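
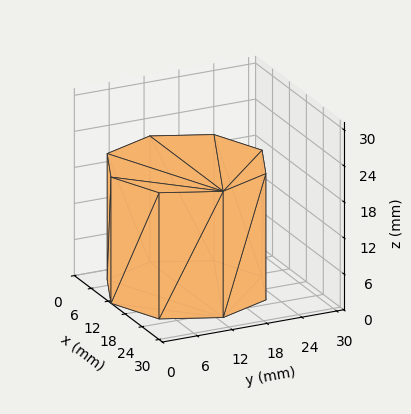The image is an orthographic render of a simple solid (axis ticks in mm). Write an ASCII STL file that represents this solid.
Reading the render: the shape is a regular 8-sided prism (a cylinder approximated with 8 flat sides), circumscribed radius ≈ 13 mm, height ≈ 21 mm (dimensions read to the nearest mm from the axis ticks). For the STL, each face is triangulated and given an outward normal.

solid part
  facet normal 0.0000 0.0000 -1.0000
    outer loop
      vertex 13.00 26.00 0.00
      vertex 22.19 22.19 0.00
      vertex 26.00 13.00 0.00
    endloop
  endfacet
  facet normal 0.0000 0.0000 -1.0000
    outer loop
      vertex 3.81 22.19 0.00
      vertex 13.00 26.00 0.00
      vertex 26.00 13.00 0.00
    endloop
  endfacet
  facet normal 0.0000 0.0000 -1.0000
    outer loop
      vertex 0.00 13.00 0.00
      vertex 3.81 22.19 0.00
      vertex 26.00 13.00 0.00
    endloop
  endfacet
  facet normal 0.0000 0.0000 -1.0000
    outer loop
      vertex 3.81 3.81 0.00
      vertex 0.00 13.00 0.00
      vertex 26.00 13.00 0.00
    endloop
  endfacet
  facet normal 0.0000 0.0000 -1.0000
    outer loop
      vertex 13.00 0.00 0.00
      vertex 3.81 3.81 0.00
      vertex 26.00 13.00 0.00
    endloop
  endfacet
  facet normal 0.0000 0.0000 -1.0000
    outer loop
      vertex 22.19 3.81 0.00
      vertex 13.00 0.00 0.00
      vertex 26.00 13.00 0.00
    endloop
  endfacet
  facet normal 0.0000 0.0000 1.0000
    outer loop
      vertex 26.00 13.00 21.00
      vertex 22.19 22.19 21.00
      vertex 13.00 26.00 21.00
    endloop
  endfacet
  facet normal 0.0000 0.0000 1.0000
    outer loop
      vertex 26.00 13.00 21.00
      vertex 13.00 26.00 21.00
      vertex 3.81 22.19 21.00
    endloop
  endfacet
  facet normal 0.0000 0.0000 1.0000
    outer loop
      vertex 26.00 13.00 21.00
      vertex 3.81 22.19 21.00
      vertex 0.00 13.00 21.00
    endloop
  endfacet
  facet normal 0.0000 0.0000 1.0000
    outer loop
      vertex 26.00 13.00 21.00
      vertex 0.00 13.00 21.00
      vertex 3.81 3.81 21.00
    endloop
  endfacet
  facet normal 0.0000 0.0000 1.0000
    outer loop
      vertex 26.00 13.00 21.00
      vertex 3.81 3.81 21.00
      vertex 13.00 0.00 21.00
    endloop
  endfacet
  facet normal 0.0000 0.0000 1.0000
    outer loop
      vertex 26.00 13.00 21.00
      vertex 13.00 0.00 21.00
      vertex 22.19 3.81 21.00
    endloop
  endfacet
  facet normal 0.9238 0.3830 0.0000
    outer loop
      vertex 26.00 13.00 0.00
      vertex 22.19 22.19 0.00
      vertex 22.19 22.19 21.00
    endloop
  endfacet
  facet normal 0.9238 0.3830 0.0000
    outer loop
      vertex 26.00 13.00 0.00
      vertex 22.19 22.19 21.00
      vertex 26.00 13.00 21.00
    endloop
  endfacet
  facet normal 0.3830 0.9238 0.0000
    outer loop
      vertex 22.19 22.19 0.00
      vertex 13.00 26.00 0.00
      vertex 13.00 26.00 21.00
    endloop
  endfacet
  facet normal 0.3830 0.9238 0.0000
    outer loop
      vertex 22.19 22.19 0.00
      vertex 13.00 26.00 21.00
      vertex 22.19 22.19 21.00
    endloop
  endfacet
  facet normal -0.3830 0.9238 0.0000
    outer loop
      vertex 13.00 26.00 0.00
      vertex 3.81 22.19 0.00
      vertex 3.81 22.19 21.00
    endloop
  endfacet
  facet normal -0.3830 0.9238 0.0000
    outer loop
      vertex 13.00 26.00 0.00
      vertex 3.81 22.19 21.00
      vertex 13.00 26.00 21.00
    endloop
  endfacet
  facet normal -0.9238 0.3830 0.0000
    outer loop
      vertex 3.81 22.19 0.00
      vertex 0.00 13.00 0.00
      vertex 0.00 13.00 21.00
    endloop
  endfacet
  facet normal -0.9238 0.3830 0.0000
    outer loop
      vertex 3.81 22.19 0.00
      vertex 0.00 13.00 21.00
      vertex 3.81 22.19 21.00
    endloop
  endfacet
  facet normal -0.9238 -0.3830 0.0000
    outer loop
      vertex 0.00 13.00 0.00
      vertex 3.81 3.81 0.00
      vertex 3.81 3.81 21.00
    endloop
  endfacet
  facet normal -0.9238 -0.3830 0.0000
    outer loop
      vertex 0.00 13.00 0.00
      vertex 3.81 3.81 21.00
      vertex 0.00 13.00 21.00
    endloop
  endfacet
  facet normal -0.3830 -0.9238 0.0000
    outer loop
      vertex 3.81 3.81 0.00
      vertex 13.00 0.00 0.00
      vertex 13.00 0.00 21.00
    endloop
  endfacet
  facet normal -0.3830 -0.9238 0.0000
    outer loop
      vertex 3.81 3.81 0.00
      vertex 13.00 0.00 21.00
      vertex 3.81 3.81 21.00
    endloop
  endfacet
  facet normal 0.3830 -0.9238 0.0000
    outer loop
      vertex 13.00 0.00 0.00
      vertex 22.19 3.81 0.00
      vertex 22.19 3.81 21.00
    endloop
  endfacet
  facet normal 0.3830 -0.9238 0.0000
    outer loop
      vertex 13.00 0.00 0.00
      vertex 22.19 3.81 21.00
      vertex 13.00 0.00 21.00
    endloop
  endfacet
  facet normal 0.9238 -0.3830 0.0000
    outer loop
      vertex 22.19 3.81 0.00
      vertex 26.00 13.00 0.00
      vertex 26.00 13.00 21.00
    endloop
  endfacet
  facet normal 0.9238 -0.3830 0.0000
    outer loop
      vertex 22.19 3.81 0.00
      vertex 26.00 13.00 21.00
      vertex 22.19 3.81 21.00
    endloop
  endfacet
endsolid part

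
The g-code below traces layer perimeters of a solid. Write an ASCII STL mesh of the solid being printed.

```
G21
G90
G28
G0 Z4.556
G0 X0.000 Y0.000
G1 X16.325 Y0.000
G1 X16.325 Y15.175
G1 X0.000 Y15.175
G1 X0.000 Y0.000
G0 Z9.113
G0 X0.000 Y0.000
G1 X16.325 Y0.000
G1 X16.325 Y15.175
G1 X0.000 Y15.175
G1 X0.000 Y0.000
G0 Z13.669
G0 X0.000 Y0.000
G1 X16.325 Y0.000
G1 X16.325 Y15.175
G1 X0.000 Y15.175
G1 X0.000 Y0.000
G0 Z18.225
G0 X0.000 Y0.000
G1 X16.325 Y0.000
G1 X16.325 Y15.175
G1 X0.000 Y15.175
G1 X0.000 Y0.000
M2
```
solid part
  facet normal 0.0000 0.0000 -1.0000
    outer loop
      vertex 16.325 15.175 0.000
      vertex 16.325 0.000 0.000
      vertex 0.000 0.000 0.000
    endloop
  endfacet
  facet normal 0.0000 0.0000 -1.0000
    outer loop
      vertex 0.000 15.175 0.000
      vertex 16.325 15.175 0.000
      vertex 0.000 0.000 0.000
    endloop
  endfacet
  facet normal 0.0000 0.0000 1.0000
    outer loop
      vertex 0.000 0.000 18.225
      vertex 16.325 0.000 18.225
      vertex 16.325 15.175 18.225
    endloop
  endfacet
  facet normal 0.0000 0.0000 1.0000
    outer loop
      vertex 0.000 0.000 18.225
      vertex 16.325 15.175 18.225
      vertex 0.000 15.175 18.225
    endloop
  endfacet
  facet normal 0.0000 -1.0000 0.0000
    outer loop
      vertex 0.000 0.000 0.000
      vertex 16.325 0.000 0.000
      vertex 16.325 0.000 18.225
    endloop
  endfacet
  facet normal 0.0000 -1.0000 0.0000
    outer loop
      vertex 0.000 0.000 0.000
      vertex 16.325 0.000 18.225
      vertex 0.000 0.000 18.225
    endloop
  endfacet
  facet normal 0.0000 1.0000 0.0000
    outer loop
      vertex 16.325 15.175 18.225
      vertex 16.325 15.175 0.000
      vertex 0.000 15.175 0.000
    endloop
  endfacet
  facet normal 0.0000 1.0000 0.0000
    outer loop
      vertex 0.000 15.175 18.225
      vertex 16.325 15.175 18.225
      vertex 0.000 15.175 0.000
    endloop
  endfacet
  facet normal -1.0000 0.0000 0.0000
    outer loop
      vertex 0.000 15.175 18.225
      vertex 0.000 15.175 0.000
      vertex 0.000 0.000 0.000
    endloop
  endfacet
  facet normal -1.0000 0.0000 0.0000
    outer loop
      vertex 0.000 0.000 18.225
      vertex 0.000 15.175 18.225
      vertex 0.000 0.000 0.000
    endloop
  endfacet
  facet normal 1.0000 0.0000 0.0000
    outer loop
      vertex 16.325 0.000 0.000
      vertex 16.325 15.175 0.000
      vertex 16.325 15.175 18.225
    endloop
  endfacet
  facet normal 1.0000 0.0000 0.0000
    outer loop
      vertex 16.325 0.000 0.000
      vertex 16.325 15.175 18.225
      vertex 16.325 0.000 18.225
    endloop
  endfacet
endsolid part

The G0 Z moves step by Δz≈4.556 mm. Every layer's G1 loop is the same polygon, so the solid is a straight extrusion of it from z=0 to z≈18.2. Closing with flat bottom and top caps and triangulating gives 12 facets — a rectangular box, roughly 16.3 × 15.2 mm footprint and 18.2 mm tall.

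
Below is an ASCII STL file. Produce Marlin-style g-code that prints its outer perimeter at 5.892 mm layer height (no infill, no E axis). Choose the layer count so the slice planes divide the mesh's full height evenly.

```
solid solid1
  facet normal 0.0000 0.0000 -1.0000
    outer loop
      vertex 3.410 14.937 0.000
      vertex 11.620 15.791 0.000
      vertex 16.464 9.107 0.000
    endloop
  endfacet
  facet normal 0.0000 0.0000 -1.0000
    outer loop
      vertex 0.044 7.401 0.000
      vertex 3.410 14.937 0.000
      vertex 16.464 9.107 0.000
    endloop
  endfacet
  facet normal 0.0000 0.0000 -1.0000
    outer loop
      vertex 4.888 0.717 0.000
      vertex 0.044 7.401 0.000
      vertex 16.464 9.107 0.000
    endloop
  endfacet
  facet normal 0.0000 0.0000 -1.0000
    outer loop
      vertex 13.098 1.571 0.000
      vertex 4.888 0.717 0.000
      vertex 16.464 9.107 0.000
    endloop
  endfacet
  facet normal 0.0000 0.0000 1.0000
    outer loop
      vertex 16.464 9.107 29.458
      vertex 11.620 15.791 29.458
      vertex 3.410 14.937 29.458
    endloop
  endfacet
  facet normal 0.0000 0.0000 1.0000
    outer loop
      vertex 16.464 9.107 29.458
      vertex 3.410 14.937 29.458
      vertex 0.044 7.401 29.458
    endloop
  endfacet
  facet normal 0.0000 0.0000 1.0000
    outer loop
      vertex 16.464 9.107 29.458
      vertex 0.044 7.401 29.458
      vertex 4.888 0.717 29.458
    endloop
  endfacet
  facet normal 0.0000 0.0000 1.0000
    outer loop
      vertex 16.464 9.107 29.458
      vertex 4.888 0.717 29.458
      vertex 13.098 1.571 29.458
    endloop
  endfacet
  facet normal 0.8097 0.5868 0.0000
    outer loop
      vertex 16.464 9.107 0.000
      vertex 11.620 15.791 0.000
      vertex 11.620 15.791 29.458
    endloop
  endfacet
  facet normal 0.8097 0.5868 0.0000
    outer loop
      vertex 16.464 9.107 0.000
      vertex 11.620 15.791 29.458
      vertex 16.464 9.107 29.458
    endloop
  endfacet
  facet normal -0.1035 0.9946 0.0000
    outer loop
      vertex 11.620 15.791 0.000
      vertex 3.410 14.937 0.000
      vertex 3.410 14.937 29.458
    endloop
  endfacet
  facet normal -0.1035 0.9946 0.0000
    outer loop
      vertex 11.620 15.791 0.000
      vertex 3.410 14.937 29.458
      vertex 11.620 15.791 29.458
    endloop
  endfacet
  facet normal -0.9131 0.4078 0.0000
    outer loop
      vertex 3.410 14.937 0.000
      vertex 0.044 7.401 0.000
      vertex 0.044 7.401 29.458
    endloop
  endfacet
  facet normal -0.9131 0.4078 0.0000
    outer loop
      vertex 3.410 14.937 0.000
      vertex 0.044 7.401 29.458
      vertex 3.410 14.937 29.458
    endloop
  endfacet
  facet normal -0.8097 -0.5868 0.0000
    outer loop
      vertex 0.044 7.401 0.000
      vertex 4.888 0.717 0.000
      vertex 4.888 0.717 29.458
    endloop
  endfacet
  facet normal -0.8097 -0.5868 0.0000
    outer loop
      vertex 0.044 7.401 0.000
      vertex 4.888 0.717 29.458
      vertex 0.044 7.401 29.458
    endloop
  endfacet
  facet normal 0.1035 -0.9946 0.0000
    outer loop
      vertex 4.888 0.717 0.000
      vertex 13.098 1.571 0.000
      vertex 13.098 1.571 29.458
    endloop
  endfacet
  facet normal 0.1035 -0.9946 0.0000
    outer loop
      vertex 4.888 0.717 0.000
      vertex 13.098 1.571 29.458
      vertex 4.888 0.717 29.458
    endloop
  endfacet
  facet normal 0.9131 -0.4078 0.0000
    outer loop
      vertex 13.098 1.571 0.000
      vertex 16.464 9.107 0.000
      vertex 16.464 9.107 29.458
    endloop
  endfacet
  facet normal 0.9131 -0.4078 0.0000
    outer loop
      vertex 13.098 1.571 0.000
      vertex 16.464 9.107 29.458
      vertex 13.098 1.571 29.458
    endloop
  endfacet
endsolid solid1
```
; perimeter-only toolpath
G21 ; units = mm
G90 ; absolute positioning
G28 ; home
; layer 1
G0 Z5.892
G0 X16.464 Y9.107
G1 X11.620 Y15.791
G1 X3.410 Y14.937
G1 X0.044 Y7.401
G1 X4.888 Y0.717
G1 X13.098 Y1.571
G1 X16.464 Y9.107
; layer 2
G0 Z11.783
G0 X16.464 Y9.107
G1 X11.620 Y15.791
G1 X3.410 Y14.937
G1 X0.044 Y7.401
G1 X4.888 Y0.717
G1 X13.098 Y1.571
G1 X16.464 Y9.107
; layer 3
G0 Z17.675
G0 X16.464 Y9.107
G1 X11.620 Y15.791
G1 X3.410 Y14.937
G1 X0.044 Y7.401
G1 X4.888 Y0.717
G1 X13.098 Y1.571
G1 X16.464 Y9.107
; layer 4
G0 Z23.566
G0 X16.464 Y9.107
G1 X11.620 Y15.791
G1 X3.410 Y14.937
G1 X0.044 Y7.401
G1 X4.888 Y0.717
G1 X13.098 Y1.571
G1 X16.464 Y9.107
; layer 5
G0 Z29.458
G0 X16.464 Y9.107
G1 X11.620 Y15.791
G1 X3.410 Y14.937
G1 X0.044 Y7.401
G1 X4.888 Y0.717
G1 X13.098 Y1.571
G1 X16.464 Y9.107
M2 ; end

The solid is a regular 6-sided prism (a cylinder approximated with 6 flat sides), circumscribed radius ≈ 8.25 mm, height ≈ 29.5 mm. Slicing at Δz = 5.892 mm — 5 equal slices spanning the solid's height, so layer i sits at z = i·h/5 — gives 5 non-empty perimeters. Each is a 6-segment closed polygon; G0 lifts to the layer z and rapids to the start vertex, then G1 traces the edges.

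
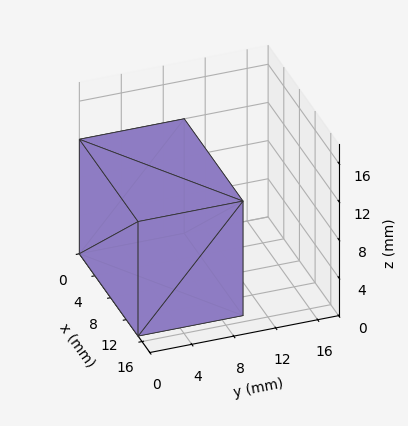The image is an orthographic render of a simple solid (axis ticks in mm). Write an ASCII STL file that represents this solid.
Reading the render: the shape is a rectangular box, roughly 15 × 10 mm footprint and 12 mm tall (dimensions read to the nearest mm from the axis ticks). For the STL, each face is triangulated and given an outward normal.

solid part
  facet normal 0.0000 0.0000 -1.0000
    outer loop
      vertex 15.000 10.000 0.000
      vertex 15.000 0.000 0.000
      vertex 0.000 0.000 0.000
    endloop
  endfacet
  facet normal 0.0000 0.0000 -1.0000
    outer loop
      vertex 0.000 10.000 0.000
      vertex 15.000 10.000 0.000
      vertex 0.000 0.000 0.000
    endloop
  endfacet
  facet normal 0.0000 0.0000 1.0000
    outer loop
      vertex 0.000 0.000 12.000
      vertex 15.000 0.000 12.000
      vertex 15.000 10.000 12.000
    endloop
  endfacet
  facet normal 0.0000 0.0000 1.0000
    outer loop
      vertex 0.000 0.000 12.000
      vertex 15.000 10.000 12.000
      vertex 0.000 10.000 12.000
    endloop
  endfacet
  facet normal 0.0000 -1.0000 0.0000
    outer loop
      vertex 0.000 0.000 0.000
      vertex 15.000 0.000 0.000
      vertex 15.000 0.000 12.000
    endloop
  endfacet
  facet normal 0.0000 -1.0000 0.0000
    outer loop
      vertex 0.000 0.000 0.000
      vertex 15.000 0.000 12.000
      vertex 0.000 0.000 12.000
    endloop
  endfacet
  facet normal 0.0000 1.0000 0.0000
    outer loop
      vertex 15.000 10.000 12.000
      vertex 15.000 10.000 0.000
      vertex 0.000 10.000 0.000
    endloop
  endfacet
  facet normal 0.0000 1.0000 0.0000
    outer loop
      vertex 0.000 10.000 12.000
      vertex 15.000 10.000 12.000
      vertex 0.000 10.000 0.000
    endloop
  endfacet
  facet normal -1.0000 0.0000 0.0000
    outer loop
      vertex 0.000 10.000 12.000
      vertex 0.000 10.000 0.000
      vertex 0.000 0.000 0.000
    endloop
  endfacet
  facet normal -1.0000 0.0000 0.0000
    outer loop
      vertex 0.000 0.000 12.000
      vertex 0.000 10.000 12.000
      vertex 0.000 0.000 0.000
    endloop
  endfacet
  facet normal 1.0000 0.0000 0.0000
    outer loop
      vertex 15.000 0.000 0.000
      vertex 15.000 10.000 0.000
      vertex 15.000 10.000 12.000
    endloop
  endfacet
  facet normal 1.0000 0.0000 0.0000
    outer loop
      vertex 15.000 0.000 0.000
      vertex 15.000 10.000 12.000
      vertex 15.000 0.000 12.000
    endloop
  endfacet
endsolid part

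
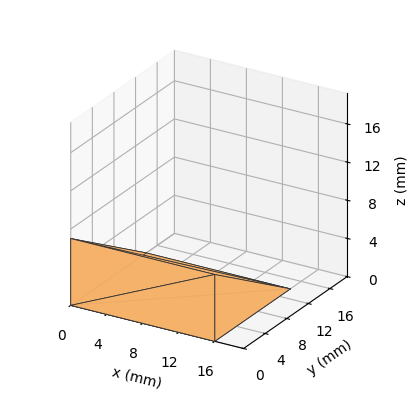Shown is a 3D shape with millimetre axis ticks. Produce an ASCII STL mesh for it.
Reading the render: the shape is a wedge (ramp): 16 × 14 mm base, rising to 7 mm along the y=0 edge and sloping linearly to z=0 at y=14 (dimensions read to the nearest mm from the axis ticks). For the STL, each face is triangulated and given an outward normal.

solid part
  facet normal 0.0000 0.0000 -1.0000
    outer loop
      vertex 16.000 14.000 0.000
      vertex 16.000 0.000 0.000
      vertex 0.000 0.000 0.000
    endloop
  endfacet
  facet normal 0.0000 0.0000 -1.0000
    outer loop
      vertex 0.000 14.000 0.000
      vertex 16.000 14.000 0.000
      vertex 0.000 0.000 0.000
    endloop
  endfacet
  facet normal 0.0000 -1.0000 0.0000
    outer loop
      vertex 0.000 0.000 0.000
      vertex 16.000 0.000 0.000
      vertex 16.000 0.000 7.000
    endloop
  endfacet
  facet normal 0.0000 -1.0000 0.0000
    outer loop
      vertex 0.000 0.000 0.000
      vertex 16.000 0.000 7.000
      vertex 0.000 0.000 7.000
    endloop
  endfacet
  facet normal 0.0000 0.4472 0.8944
    outer loop
      vertex 0.000 0.000 7.000
      vertex 16.000 0.000 7.000
      vertex 16.000 14.000 0.000
    endloop
  endfacet
  facet normal 0.0000 0.4472 0.8944
    outer loop
      vertex 0.000 0.000 7.000
      vertex 16.000 14.000 0.000
      vertex 0.000 14.000 0.000
    endloop
  endfacet
  facet normal -1.0000 0.0000 0.0000
    outer loop
      vertex 0.000 0.000 7.000
      vertex 0.000 14.000 0.000
      vertex 0.000 0.000 0.000
    endloop
  endfacet
  facet normal 1.0000 0.0000 0.0000
    outer loop
      vertex 16.000 0.000 0.000
      vertex 16.000 14.000 0.000
      vertex 16.000 0.000 7.000
    endloop
  endfacet
endsolid part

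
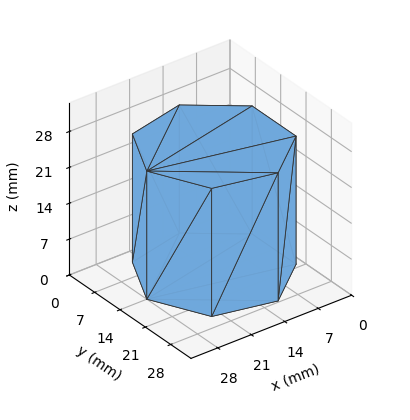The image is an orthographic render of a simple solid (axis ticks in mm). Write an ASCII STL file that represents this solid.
Reading the render: the shape is a regular 7-sided prism (a cylinder approximated with 7 flat sides), circumscribed radius ≈ 14 mm, height ≈ 25 mm (dimensions read to the nearest mm from the axis ticks). For the STL, each face is triangulated and given an outward normal.

solid part
  facet normal 0.0000 0.0000 -1.0000
    outer loop
      vertex 10.88 27.65 0.00
      vertex 22.73 24.95 0.00
      vertex 28.00 14.00 0.00
    endloop
  endfacet
  facet normal 0.0000 0.0000 -1.0000
    outer loop
      vertex 1.39 20.07 0.00
      vertex 10.88 27.65 0.00
      vertex 28.00 14.00 0.00
    endloop
  endfacet
  facet normal 0.0000 0.0000 -1.0000
    outer loop
      vertex 1.39 7.93 0.00
      vertex 1.39 20.07 0.00
      vertex 28.00 14.00 0.00
    endloop
  endfacet
  facet normal 0.0000 0.0000 -1.0000
    outer loop
      vertex 10.88 0.35 0.00
      vertex 1.39 7.93 0.00
      vertex 28.00 14.00 0.00
    endloop
  endfacet
  facet normal 0.0000 0.0000 -1.0000
    outer loop
      vertex 22.73 3.05 0.00
      vertex 10.88 0.35 0.00
      vertex 28.00 14.00 0.00
    endloop
  endfacet
  facet normal 0.0000 0.0000 1.0000
    outer loop
      vertex 28.00 14.00 25.00
      vertex 22.73 24.95 25.00
      vertex 10.88 27.65 25.00
    endloop
  endfacet
  facet normal 0.0000 0.0000 1.0000
    outer loop
      vertex 28.00 14.00 25.00
      vertex 10.88 27.65 25.00
      vertex 1.39 20.07 25.00
    endloop
  endfacet
  facet normal 0.0000 0.0000 1.0000
    outer loop
      vertex 28.00 14.00 25.00
      vertex 1.39 20.07 25.00
      vertex 1.39 7.93 25.00
    endloop
  endfacet
  facet normal 0.0000 0.0000 1.0000
    outer loop
      vertex 28.00 14.00 25.00
      vertex 1.39 7.93 25.00
      vertex 10.88 0.35 25.00
    endloop
  endfacet
  facet normal 0.0000 0.0000 1.0000
    outer loop
      vertex 28.00 14.00 25.00
      vertex 10.88 0.35 25.00
      vertex 22.73 3.05 25.00
    endloop
  endfacet
  facet normal 0.9011 0.4337 0.0000
    outer loop
      vertex 28.00 14.00 0.00
      vertex 22.73 24.95 0.00
      vertex 22.73 24.95 25.00
    endloop
  endfacet
  facet normal 0.9011 0.4337 0.0000
    outer loop
      vertex 28.00 14.00 0.00
      vertex 22.73 24.95 25.00
      vertex 28.00 14.00 25.00
    endloop
  endfacet
  facet normal 0.2222 0.9750 0.0000
    outer loop
      vertex 22.73 24.95 0.00
      vertex 10.88 27.65 0.00
      vertex 10.88 27.65 25.00
    endloop
  endfacet
  facet normal 0.2222 0.9750 0.0000
    outer loop
      vertex 22.73 24.95 0.00
      vertex 10.88 27.65 25.00
      vertex 22.73 24.95 25.00
    endloop
  endfacet
  facet normal -0.6241 0.7814 0.0000
    outer loop
      vertex 10.88 27.65 0.00
      vertex 1.39 20.07 0.00
      vertex 1.39 20.07 25.00
    endloop
  endfacet
  facet normal -0.6241 0.7814 0.0000
    outer loop
      vertex 10.88 27.65 0.00
      vertex 1.39 20.07 25.00
      vertex 10.88 27.65 25.00
    endloop
  endfacet
  facet normal -1.0000 0.0000 0.0000
    outer loop
      vertex 1.39 20.07 0.00
      vertex 1.39 7.93 0.00
      vertex 1.39 7.93 25.00
    endloop
  endfacet
  facet normal -1.0000 0.0000 0.0000
    outer loop
      vertex 1.39 20.07 0.00
      vertex 1.39 7.93 25.00
      vertex 1.39 20.07 25.00
    endloop
  endfacet
  facet normal -0.6241 -0.7814 0.0000
    outer loop
      vertex 1.39 7.93 0.00
      vertex 10.88 0.35 0.00
      vertex 10.88 0.35 25.00
    endloop
  endfacet
  facet normal -0.6241 -0.7814 0.0000
    outer loop
      vertex 1.39 7.93 0.00
      vertex 10.88 0.35 25.00
      vertex 1.39 7.93 25.00
    endloop
  endfacet
  facet normal 0.2222 -0.9750 0.0000
    outer loop
      vertex 10.88 0.35 0.00
      vertex 22.73 3.05 0.00
      vertex 22.73 3.05 25.00
    endloop
  endfacet
  facet normal 0.2222 -0.9750 0.0000
    outer loop
      vertex 10.88 0.35 0.00
      vertex 22.73 3.05 25.00
      vertex 10.88 0.35 25.00
    endloop
  endfacet
  facet normal 0.9011 -0.4337 0.0000
    outer loop
      vertex 22.73 3.05 0.00
      vertex 28.00 14.00 0.00
      vertex 28.00 14.00 25.00
    endloop
  endfacet
  facet normal 0.9011 -0.4337 0.0000
    outer loop
      vertex 22.73 3.05 0.00
      vertex 28.00 14.00 25.00
      vertex 22.73 3.05 25.00
    endloop
  endfacet
endsolid part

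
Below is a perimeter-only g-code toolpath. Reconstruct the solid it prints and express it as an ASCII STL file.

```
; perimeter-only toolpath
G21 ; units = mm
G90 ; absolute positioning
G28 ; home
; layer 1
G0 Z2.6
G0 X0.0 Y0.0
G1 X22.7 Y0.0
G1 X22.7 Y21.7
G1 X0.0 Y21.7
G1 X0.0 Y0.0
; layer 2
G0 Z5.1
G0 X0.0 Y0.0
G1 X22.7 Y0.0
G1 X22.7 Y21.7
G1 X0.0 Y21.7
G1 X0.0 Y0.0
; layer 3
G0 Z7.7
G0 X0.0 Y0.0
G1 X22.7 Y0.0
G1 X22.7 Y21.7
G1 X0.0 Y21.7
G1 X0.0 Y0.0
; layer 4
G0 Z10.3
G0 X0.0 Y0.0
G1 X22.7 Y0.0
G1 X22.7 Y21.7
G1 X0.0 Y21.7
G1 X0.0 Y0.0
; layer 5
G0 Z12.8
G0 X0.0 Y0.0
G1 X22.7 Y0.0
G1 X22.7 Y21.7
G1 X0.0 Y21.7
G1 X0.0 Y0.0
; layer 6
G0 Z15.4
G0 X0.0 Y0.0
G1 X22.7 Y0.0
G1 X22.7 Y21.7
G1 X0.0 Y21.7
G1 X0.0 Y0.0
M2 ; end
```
solid part
  facet normal 0.0000 0.0000 -1.0000
    outer loop
      vertex 22.7 21.7 0.0
      vertex 22.7 0.0 0.0
      vertex 0.0 0.0 0.0
    endloop
  endfacet
  facet normal 0.0000 0.0000 -1.0000
    outer loop
      vertex 0.0 21.7 0.0
      vertex 22.7 21.7 0.0
      vertex 0.0 0.0 0.0
    endloop
  endfacet
  facet normal 0.0000 0.0000 1.0000
    outer loop
      vertex 0.0 0.0 15.4
      vertex 22.7 0.0 15.4
      vertex 22.7 21.7 15.4
    endloop
  endfacet
  facet normal 0.0000 0.0000 1.0000
    outer loop
      vertex 0.0 0.0 15.4
      vertex 22.7 21.7 15.4
      vertex 0.0 21.7 15.4
    endloop
  endfacet
  facet normal 0.0000 -1.0000 0.0000
    outer loop
      vertex 0.0 0.0 0.0
      vertex 22.7 0.0 0.0
      vertex 22.7 0.0 15.4
    endloop
  endfacet
  facet normal 0.0000 -1.0000 0.0000
    outer loop
      vertex 0.0 0.0 0.0
      vertex 22.7 0.0 15.4
      vertex 0.0 0.0 15.4
    endloop
  endfacet
  facet normal 0.0000 1.0000 0.0000
    outer loop
      vertex 22.7 21.7 15.4
      vertex 22.7 21.7 0.0
      vertex 0.0 21.7 0.0
    endloop
  endfacet
  facet normal 0.0000 1.0000 0.0000
    outer loop
      vertex 0.0 21.7 15.4
      vertex 22.7 21.7 15.4
      vertex 0.0 21.7 0.0
    endloop
  endfacet
  facet normal -1.0000 0.0000 0.0000
    outer loop
      vertex 0.0 21.7 15.4
      vertex 0.0 21.7 0.0
      vertex 0.0 0.0 0.0
    endloop
  endfacet
  facet normal -1.0000 0.0000 0.0000
    outer loop
      vertex 0.0 0.0 15.4
      vertex 0.0 21.7 15.4
      vertex 0.0 0.0 0.0
    endloop
  endfacet
  facet normal 1.0000 0.0000 0.0000
    outer loop
      vertex 22.7 0.0 0.0
      vertex 22.7 21.7 0.0
      vertex 22.7 21.7 15.4
    endloop
  endfacet
  facet normal 1.0000 0.0000 0.0000
    outer loop
      vertex 22.7 0.0 0.0
      vertex 22.7 21.7 15.4
      vertex 22.7 0.0 15.4
    endloop
  endfacet
endsolid part

The G0 Z moves step by Δz≈2.6 mm. Every layer's G1 loop is the same polygon, so the solid is a straight extrusion of it from z=0 to z≈15.4. Closing with flat bottom and top caps and triangulating gives 12 facets — a rectangular box, roughly 22.7 × 21.7 mm footprint and 15.4 mm tall.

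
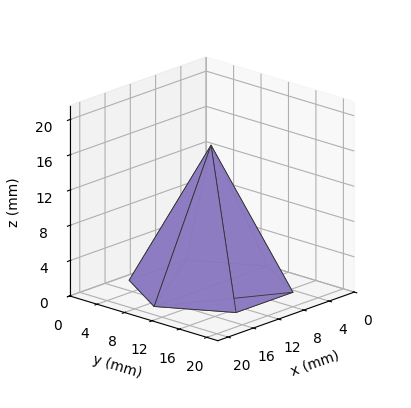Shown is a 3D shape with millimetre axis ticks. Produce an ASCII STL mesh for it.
Reading the render: the shape is a regular 6-sided pyramid, base circumscribed radius ≈ 9 mm, apex at z ≈ 16 mm (dimensions read to the nearest mm from the axis ticks). For the STL, each face is triangulated and given an outward normal.

solid part
  facet normal 0.0000 0.0000 -1.0000
    outer loop
      vertex 4.50 16.79 0.00
      vertex 13.50 16.79 0.00
      vertex 18.00 9.00 0.00
    endloop
  endfacet
  facet normal 0.0000 0.0000 -1.0000
    outer loop
      vertex 0.00 9.00 0.00
      vertex 4.50 16.79 0.00
      vertex 18.00 9.00 0.00
    endloop
  endfacet
  facet normal 0.0000 0.0000 -1.0000
    outer loop
      vertex 4.50 1.21 0.00
      vertex 0.00 9.00 0.00
      vertex 18.00 9.00 0.00
    endloop
  endfacet
  facet normal 0.0000 0.0000 -1.0000
    outer loop
      vertex 13.50 1.21 0.00
      vertex 4.50 1.21 0.00
      vertex 18.00 9.00 0.00
    endloop
  endfacet
  facet normal 0.7785 0.4497 0.4379
    outer loop
      vertex 18.00 9.00 0.00
      vertex 13.50 16.79 0.00
      vertex 9.00 9.00 16.00
    endloop
  endfacet
  facet normal 0.0000 0.8991 0.4377
    outer loop
      vertex 13.50 16.79 0.00
      vertex 4.50 16.79 0.00
      vertex 9.00 9.00 16.00
    endloop
  endfacet
  facet normal -0.7785 0.4497 0.4379
    outer loop
      vertex 4.50 16.79 0.00
      vertex 0.00 9.00 0.00
      vertex 9.00 9.00 16.00
    endloop
  endfacet
  facet normal -0.7785 -0.4497 0.4379
    outer loop
      vertex 0.00 9.00 0.00
      vertex 4.50 1.21 0.00
      vertex 9.00 9.00 16.00
    endloop
  endfacet
  facet normal 0.0000 -0.8991 0.4377
    outer loop
      vertex 4.50 1.21 0.00
      vertex 13.50 1.21 0.00
      vertex 9.00 9.00 16.00
    endloop
  endfacet
  facet normal 0.7785 -0.4497 0.4379
    outer loop
      vertex 13.50 1.21 0.00
      vertex 18.00 9.00 0.00
      vertex 9.00 9.00 16.00
    endloop
  endfacet
endsolid part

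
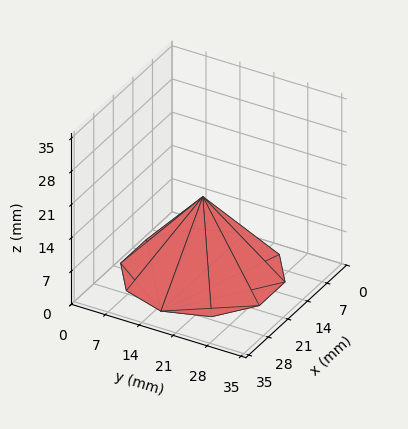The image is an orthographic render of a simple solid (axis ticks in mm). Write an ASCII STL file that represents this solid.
Reading the render: the shape is a regular 10-sided pyramid, base circumscribed radius ≈ 15 mm, apex at z ≈ 16 mm (dimensions read to the nearest mm from the axis ticks). For the STL, each face is triangulated and given an outward normal.

solid part
  facet normal 0.0000 0.0000 -1.0000
    outer loop
      vertex 19.6 29.3 0.0
      vertex 27.1 23.8 0.0
      vertex 30.0 15.0 0.0
    endloop
  endfacet
  facet normal 0.0000 0.0000 -1.0000
    outer loop
      vertex 10.4 29.3 0.0
      vertex 19.6 29.3 0.0
      vertex 30.0 15.0 0.0
    endloop
  endfacet
  facet normal 0.0000 0.0000 -1.0000
    outer loop
      vertex 2.9 23.8 0.0
      vertex 10.4 29.3 0.0
      vertex 30.0 15.0 0.0
    endloop
  endfacet
  facet normal 0.0000 0.0000 -1.0000
    outer loop
      vertex 0.0 15.0 0.0
      vertex 2.9 23.8 0.0
      vertex 30.0 15.0 0.0
    endloop
  endfacet
  facet normal 0.0000 0.0000 -1.0000
    outer loop
      vertex 2.9 6.2 0.0
      vertex 0.0 15.0 0.0
      vertex 30.0 15.0 0.0
    endloop
  endfacet
  facet normal 0.0000 0.0000 -1.0000
    outer loop
      vertex 10.4 0.7 0.0
      vertex 2.9 6.2 0.0
      vertex 30.0 15.0 0.0
    endloop
  endfacet
  facet normal 0.0000 0.0000 -1.0000
    outer loop
      vertex 19.6 0.7 0.0
      vertex 10.4 0.7 0.0
      vertex 30.0 15.0 0.0
    endloop
  endfacet
  facet normal 0.0000 0.0000 -1.0000
    outer loop
      vertex 27.1 6.2 0.0
      vertex 19.6 0.7 0.0
      vertex 30.0 15.0 0.0
    endloop
  endfacet
  facet normal 0.7093 0.2338 0.6650
    outer loop
      vertex 30.0 15.0 0.0
      vertex 27.1 23.8 0.0
      vertex 15.0 15.0 16.0
    endloop
  endfacet
  facet normal 0.4416 0.6022 0.6651
    outer loop
      vertex 27.1 23.8 0.0
      vertex 19.6 29.3 0.0
      vertex 15.0 15.0 16.0
    endloop
  endfacet
  facet normal 0.0000 0.7456 0.6664
    outer loop
      vertex 19.6 29.3 0.0
      vertex 10.4 29.3 0.0
      vertex 15.0 15.0 16.0
    endloop
  endfacet
  facet normal -0.4416 0.6022 0.6651
    outer loop
      vertex 10.4 29.3 0.0
      vertex 2.9 23.8 0.0
      vertex 15.0 15.0 16.0
    endloop
  endfacet
  facet normal -0.7093 0.2338 0.6650
    outer loop
      vertex 2.9 23.8 0.0
      vertex 0.0 15.0 0.0
      vertex 15.0 15.0 16.0
    endloop
  endfacet
  facet normal -0.7093 -0.2338 0.6650
    outer loop
      vertex 0.0 15.0 0.0
      vertex 2.9 6.2 0.0
      vertex 15.0 15.0 16.0
    endloop
  endfacet
  facet normal -0.4416 -0.6022 0.6651
    outer loop
      vertex 2.9 6.2 0.0
      vertex 10.4 0.7 0.0
      vertex 15.0 15.0 16.0
    endloop
  endfacet
  facet normal 0.0000 -0.7456 0.6664
    outer loop
      vertex 10.4 0.7 0.0
      vertex 19.6 0.7 0.0
      vertex 15.0 15.0 16.0
    endloop
  endfacet
  facet normal 0.4416 -0.6022 0.6651
    outer loop
      vertex 19.6 0.7 0.0
      vertex 27.1 6.2 0.0
      vertex 15.0 15.0 16.0
    endloop
  endfacet
  facet normal 0.7093 -0.2338 0.6650
    outer loop
      vertex 27.1 6.2 0.0
      vertex 30.0 15.0 0.0
      vertex 15.0 15.0 16.0
    endloop
  endfacet
endsolid part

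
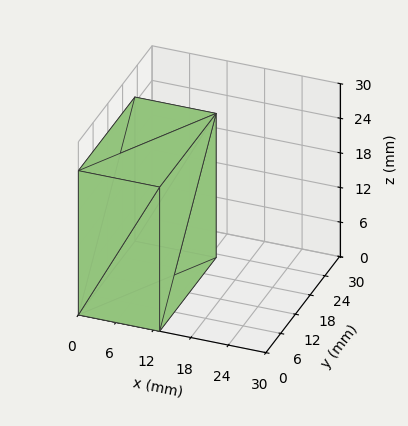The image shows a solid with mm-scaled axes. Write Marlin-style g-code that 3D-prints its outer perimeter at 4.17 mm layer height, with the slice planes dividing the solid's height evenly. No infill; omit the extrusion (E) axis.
Reading the render: the shape is a rectangular box, roughly 13 × 23 mm footprint and 25 mm tall (dimensions read to the nearest mm from the axis ticks). For the g-code, the solid's height is divided into equal slices at the stated Δz and each level perimeter traced with G1 moves after a G0 lift.

; perimeter-only toolpath
G21 ; units = mm
G90 ; absolute positioning
G28 ; home
; layer 1
G0 Z4.17
G0 X0.00 Y0.00
G1 X13.00 Y0.00
G1 X13.00 Y23.00
G1 X0.00 Y23.00
G1 X0.00 Y0.00
; layer 2
G0 Z8.33
G0 X0.00 Y0.00
G1 X13.00 Y0.00
G1 X13.00 Y23.00
G1 X0.00 Y23.00
G1 X0.00 Y0.00
; layer 3
G0 Z12.50
G0 X0.00 Y0.00
G1 X13.00 Y0.00
G1 X13.00 Y23.00
G1 X0.00 Y23.00
G1 X0.00 Y0.00
; layer 4
G0 Z16.67
G0 X0.00 Y0.00
G1 X13.00 Y0.00
G1 X13.00 Y23.00
G1 X0.00 Y23.00
G1 X0.00 Y0.00
; layer 5
G0 Z20.83
G0 X0.00 Y0.00
G1 X13.00 Y0.00
G1 X13.00 Y23.00
G1 X0.00 Y23.00
G1 X0.00 Y0.00
; layer 6
G0 Z25.00
G0 X0.00 Y0.00
G1 X13.00 Y0.00
G1 X13.00 Y23.00
G1 X0.00 Y23.00
G1 X0.00 Y0.00
M2 ; end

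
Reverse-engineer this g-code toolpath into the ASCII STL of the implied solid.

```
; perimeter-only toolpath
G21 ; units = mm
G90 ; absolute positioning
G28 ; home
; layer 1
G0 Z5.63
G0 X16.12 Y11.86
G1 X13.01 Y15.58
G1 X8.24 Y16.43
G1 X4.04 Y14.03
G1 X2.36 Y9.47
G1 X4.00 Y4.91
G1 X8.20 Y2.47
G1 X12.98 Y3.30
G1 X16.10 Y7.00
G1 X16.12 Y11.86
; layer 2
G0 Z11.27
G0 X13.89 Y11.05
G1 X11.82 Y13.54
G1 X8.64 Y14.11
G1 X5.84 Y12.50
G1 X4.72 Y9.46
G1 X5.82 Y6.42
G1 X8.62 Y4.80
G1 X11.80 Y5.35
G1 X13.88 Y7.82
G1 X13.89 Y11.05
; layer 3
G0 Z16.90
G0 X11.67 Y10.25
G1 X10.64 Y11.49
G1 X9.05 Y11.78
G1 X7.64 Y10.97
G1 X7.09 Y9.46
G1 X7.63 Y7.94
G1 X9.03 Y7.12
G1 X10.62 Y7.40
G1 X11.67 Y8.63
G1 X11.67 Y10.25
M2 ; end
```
solid part
  facet normal 0.0000 0.0000 -1.0000
    outer loop
      vertex 7.84 18.76 0.00
      vertex 14.20 17.62 0.00
      vertex 18.34 12.66 0.00
    endloop
  endfacet
  facet normal 0.0000 0.0000 -1.0000
    outer loop
      vertex 2.23 15.55 0.00
      vertex 7.84 18.76 0.00
      vertex 18.34 12.66 0.00
    endloop
  endfacet
  facet normal 0.0000 0.0000 -1.0000
    outer loop
      vertex 0.00 9.48 0.00
      vertex 2.23 15.55 0.00
      vertex 18.34 12.66 0.00
    endloop
  endfacet
  facet normal 0.0000 0.0000 -1.0000
    outer loop
      vertex 2.19 3.40 0.00
      vertex 0.00 9.48 0.00
      vertex 18.34 12.66 0.00
    endloop
  endfacet
  facet normal 0.0000 0.0000 -1.0000
    outer loop
      vertex 7.78 0.15 0.00
      vertex 2.19 3.40 0.00
      vertex 18.34 12.66 0.00
    endloop
  endfacet
  facet normal 0.0000 0.0000 -1.0000
    outer loop
      vertex 14.15 1.25 0.00
      vertex 7.78 0.15 0.00
      vertex 18.34 12.66 0.00
    endloop
  endfacet
  facet normal 0.0000 0.0000 -1.0000
    outer loop
      vertex 18.32 6.19 0.00
      vertex 14.15 1.25 0.00
      vertex 18.34 12.66 0.00
    endloop
  endfacet
  facet normal 0.7142 0.5961 0.3668
    outer loop
      vertex 18.34 12.66 0.00
      vertex 14.20 17.62 0.00
      vertex 9.45 9.45 22.53
    endloop
  endfacet
  facet normal 0.1641 0.9158 0.3667
    outer loop
      vertex 14.20 17.62 0.00
      vertex 7.84 18.76 0.00
      vertex 9.45 9.45 22.53
    endloop
  endfacet
  facet normal -0.4620 0.8075 0.3667
    outer loop
      vertex 7.84 18.76 0.00
      vertex 2.23 15.55 0.00
      vertex 9.45 9.45 22.53
    endloop
  endfacet
  facet normal -0.8733 0.3208 0.3667
    outer loop
      vertex 2.23 15.55 0.00
      vertex 0.00 9.48 0.00
      vertex 9.45 9.45 22.53
    endloop
  endfacet
  facet normal -0.8753 -0.3153 0.3667
    outer loop
      vertex 0.00 9.48 0.00
      vertex 2.19 3.40 0.00
      vertex 9.45 9.45 22.53
    endloop
  endfacet
  facet normal -0.4676 -0.8043 0.3667
    outer loop
      vertex 2.19 3.40 0.00
      vertex 7.78 0.15 0.00
      vertex 9.45 9.45 22.53
    endloop
  endfacet
  facet normal 0.1583 -0.9168 0.3667
    outer loop
      vertex 7.78 0.15 0.00
      vertex 14.15 1.25 0.00
      vertex 9.45 9.45 22.53
    endloop
  endfacet
  facet normal 0.7109 -0.6001 0.3667
    outer loop
      vertex 14.15 1.25 0.00
      vertex 18.32 6.19 0.00
      vertex 9.45 9.45 22.53
    endloop
  endfacet
  facet normal 0.9303 -0.0029 0.3667
    outer loop
      vertex 18.32 6.19 0.00
      vertex 18.34 12.66 0.00
      vertex 9.45 9.45 22.53
    endloop
  endfacet
endsolid part

The G0 Z moves step by Δz≈5.63 mm. The G1 loops shrink linearly with z, so the solid tapers from its base footprint up to z≈22.5. Closing with a flat bottom cap and the tapered top and triangulating gives 16 facets — a regular 9-sided pyramid, base circumscribed radius ≈ 9.45 mm, apex at z ≈ 22.5 mm.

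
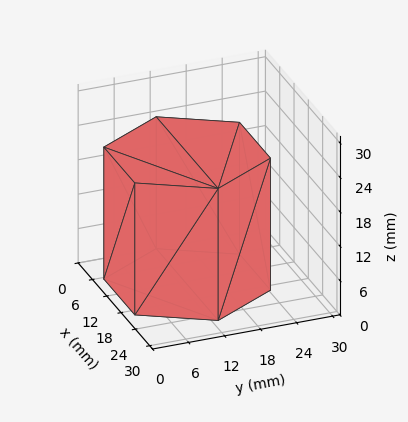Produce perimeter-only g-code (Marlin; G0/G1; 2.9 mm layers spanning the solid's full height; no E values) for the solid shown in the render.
Reading the render: the shape is a regular 6-sided prism (a cylinder approximated with 6 flat sides), circumscribed radius ≈ 13 mm, height ≈ 23 mm (dimensions read to the nearest mm from the axis ticks). For the g-code, the solid's height is divided into equal slices at the stated Δz and each level perimeter traced with G1 moves after a G0 lift.

; perimeter-only toolpath
G21 ; units = mm
G90 ; absolute positioning
G28 ; home
; layer 1
G0 Z2.9
G0 X26.0 Y13.0
G1 X19.5 Y24.3
G1 X6.5 Y24.3
G1 X0.0 Y13.0
G1 X6.5 Y1.7
G1 X19.5 Y1.7
G1 X26.0 Y13.0
; layer 2
G0 Z5.8
G0 X26.0 Y13.0
G1 X19.5 Y24.3
G1 X6.5 Y24.3
G1 X0.0 Y13.0
G1 X6.5 Y1.7
G1 X19.5 Y1.7
G1 X26.0 Y13.0
; layer 3
G0 Z8.6
G0 X26.0 Y13.0
G1 X19.5 Y24.3
G1 X6.5 Y24.3
G1 X0.0 Y13.0
G1 X6.5 Y1.7
G1 X19.5 Y1.7
G1 X26.0 Y13.0
; layer 4
G0 Z11.5
G0 X26.0 Y13.0
G1 X19.5 Y24.3
G1 X6.5 Y24.3
G1 X0.0 Y13.0
G1 X6.5 Y1.7
G1 X19.5 Y1.7
G1 X26.0 Y13.0
; layer 5
G0 Z14.4
G0 X26.0 Y13.0
G1 X19.5 Y24.3
G1 X6.5 Y24.3
G1 X0.0 Y13.0
G1 X6.5 Y1.7
G1 X19.5 Y1.7
G1 X26.0 Y13.0
; layer 6
G0 Z17.2
G0 X26.0 Y13.0
G1 X19.5 Y24.3
G1 X6.5 Y24.3
G1 X0.0 Y13.0
G1 X6.5 Y1.7
G1 X19.5 Y1.7
G1 X26.0 Y13.0
; layer 7
G0 Z20.1
G0 X26.0 Y13.0
G1 X19.5 Y24.3
G1 X6.5 Y24.3
G1 X0.0 Y13.0
G1 X6.5 Y1.7
G1 X19.5 Y1.7
G1 X26.0 Y13.0
; layer 8
G0 Z23.0
G0 X26.0 Y13.0
G1 X19.5 Y24.3
G1 X6.5 Y24.3
G1 X0.0 Y13.0
G1 X6.5 Y1.7
G1 X19.5 Y1.7
G1 X26.0 Y13.0
M2 ; end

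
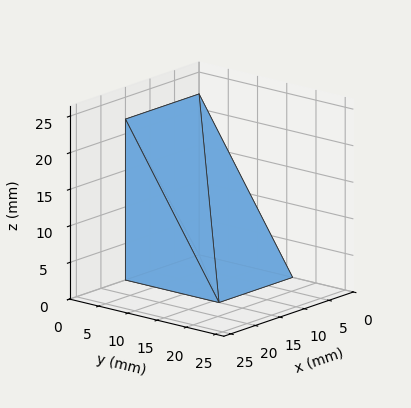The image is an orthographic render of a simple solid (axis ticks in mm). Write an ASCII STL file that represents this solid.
Reading the render: the shape is a wedge (ramp): 15 × 16 mm base, rising to 22 mm along the y=0 edge and sloping linearly to z=0 at y=16 (dimensions read to the nearest mm from the axis ticks). For the STL, each face is triangulated and given an outward normal.

solid part
  facet normal 0.0000 0.0000 -1.0000
    outer loop
      vertex 15.00 16.00 0.00
      vertex 15.00 0.00 0.00
      vertex 0.00 0.00 0.00
    endloop
  endfacet
  facet normal 0.0000 0.0000 -1.0000
    outer loop
      vertex 0.00 16.00 0.00
      vertex 15.00 16.00 0.00
      vertex 0.00 0.00 0.00
    endloop
  endfacet
  facet normal 0.0000 -1.0000 0.0000
    outer loop
      vertex 0.00 0.00 0.00
      vertex 15.00 0.00 0.00
      vertex 15.00 0.00 22.00
    endloop
  endfacet
  facet normal 0.0000 -1.0000 0.0000
    outer loop
      vertex 0.00 0.00 0.00
      vertex 15.00 0.00 22.00
      vertex 0.00 0.00 22.00
    endloop
  endfacet
  facet normal 0.0000 0.8087 0.5882
    outer loop
      vertex 0.00 0.00 22.00
      vertex 15.00 0.00 22.00
      vertex 15.00 16.00 0.00
    endloop
  endfacet
  facet normal 0.0000 0.8087 0.5882
    outer loop
      vertex 0.00 0.00 22.00
      vertex 15.00 16.00 0.00
      vertex 0.00 16.00 0.00
    endloop
  endfacet
  facet normal -1.0000 0.0000 0.0000
    outer loop
      vertex 0.00 0.00 22.00
      vertex 0.00 16.00 0.00
      vertex 0.00 0.00 0.00
    endloop
  endfacet
  facet normal 1.0000 0.0000 0.0000
    outer loop
      vertex 15.00 0.00 0.00
      vertex 15.00 16.00 0.00
      vertex 15.00 0.00 22.00
    endloop
  endfacet
endsolid part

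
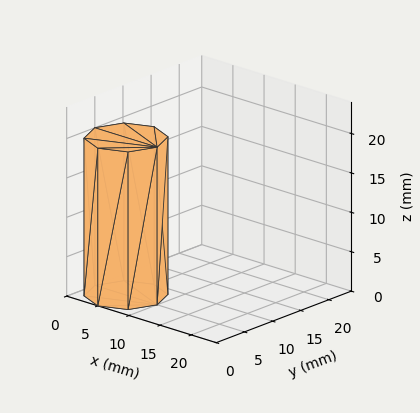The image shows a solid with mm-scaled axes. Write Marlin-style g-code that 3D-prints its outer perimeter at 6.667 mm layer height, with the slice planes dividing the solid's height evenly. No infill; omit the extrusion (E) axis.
Reading the render: the shape is a regular 8-sided prism (a cylinder approximated with 8 flat sides), circumscribed radius ≈ 5 mm, height ≈ 20 mm (dimensions read to the nearest mm from the axis ticks). For the g-code, the solid's height is divided into equal slices at the stated Δz and each level perimeter traced with G1 moves after a G0 lift.

; perimeter-only toolpath
G21 ; units = mm
G90 ; absolute positioning
G28 ; home
; layer 1
G0 Z6.667
G0 X10.000 Y5.000
G1 X8.536 Y8.536
G1 X5.000 Y10.000
G1 X1.464 Y8.536
G1 X0.000 Y5.000
G1 X1.464 Y1.464
G1 X5.000 Y0.000
G1 X8.536 Y1.464
G1 X10.000 Y5.000
; layer 2
G0 Z13.333
G0 X10.000 Y5.000
G1 X8.536 Y8.536
G1 X5.000 Y10.000
G1 X1.464 Y8.536
G1 X0.000 Y5.000
G1 X1.464 Y1.464
G1 X5.000 Y0.000
G1 X8.536 Y1.464
G1 X10.000 Y5.000
; layer 3
G0 Z20.000
G0 X10.000 Y5.000
G1 X8.536 Y8.536
G1 X5.000 Y10.000
G1 X1.464 Y8.536
G1 X0.000 Y5.000
G1 X1.464 Y1.464
G1 X5.000 Y0.000
G1 X8.536 Y1.464
G1 X10.000 Y5.000
M2 ; end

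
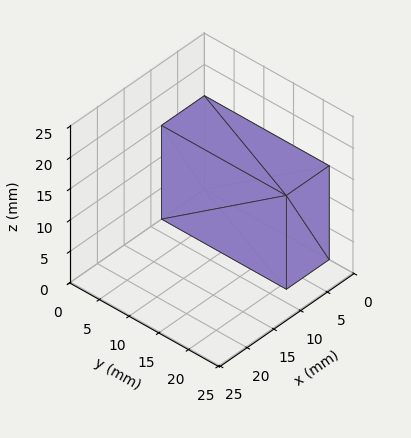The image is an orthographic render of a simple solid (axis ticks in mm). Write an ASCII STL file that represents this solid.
Reading the render: the shape is a rectangular box, roughly 8 × 21 mm footprint and 15 mm tall (dimensions read to the nearest mm from the axis ticks). For the STL, each face is triangulated and given an outward normal.

solid part
  facet normal 0.0000 0.0000 -1.0000
    outer loop
      vertex 8.00 21.00 0.00
      vertex 8.00 0.00 0.00
      vertex 0.00 0.00 0.00
    endloop
  endfacet
  facet normal 0.0000 0.0000 -1.0000
    outer loop
      vertex 0.00 21.00 0.00
      vertex 8.00 21.00 0.00
      vertex 0.00 0.00 0.00
    endloop
  endfacet
  facet normal 0.0000 0.0000 1.0000
    outer loop
      vertex 0.00 0.00 15.00
      vertex 8.00 0.00 15.00
      vertex 8.00 21.00 15.00
    endloop
  endfacet
  facet normal 0.0000 0.0000 1.0000
    outer loop
      vertex 0.00 0.00 15.00
      vertex 8.00 21.00 15.00
      vertex 0.00 21.00 15.00
    endloop
  endfacet
  facet normal 0.0000 -1.0000 0.0000
    outer loop
      vertex 0.00 0.00 0.00
      vertex 8.00 0.00 0.00
      vertex 8.00 0.00 15.00
    endloop
  endfacet
  facet normal 0.0000 -1.0000 0.0000
    outer loop
      vertex 0.00 0.00 0.00
      vertex 8.00 0.00 15.00
      vertex 0.00 0.00 15.00
    endloop
  endfacet
  facet normal 0.0000 1.0000 0.0000
    outer loop
      vertex 8.00 21.00 15.00
      vertex 8.00 21.00 0.00
      vertex 0.00 21.00 0.00
    endloop
  endfacet
  facet normal 0.0000 1.0000 0.0000
    outer loop
      vertex 0.00 21.00 15.00
      vertex 8.00 21.00 15.00
      vertex 0.00 21.00 0.00
    endloop
  endfacet
  facet normal -1.0000 0.0000 0.0000
    outer loop
      vertex 0.00 21.00 15.00
      vertex 0.00 21.00 0.00
      vertex 0.00 0.00 0.00
    endloop
  endfacet
  facet normal -1.0000 0.0000 0.0000
    outer loop
      vertex 0.00 0.00 15.00
      vertex 0.00 21.00 15.00
      vertex 0.00 0.00 0.00
    endloop
  endfacet
  facet normal 1.0000 0.0000 0.0000
    outer loop
      vertex 8.00 0.00 0.00
      vertex 8.00 21.00 0.00
      vertex 8.00 21.00 15.00
    endloop
  endfacet
  facet normal 1.0000 0.0000 0.0000
    outer loop
      vertex 8.00 0.00 0.00
      vertex 8.00 21.00 15.00
      vertex 8.00 0.00 15.00
    endloop
  endfacet
endsolid part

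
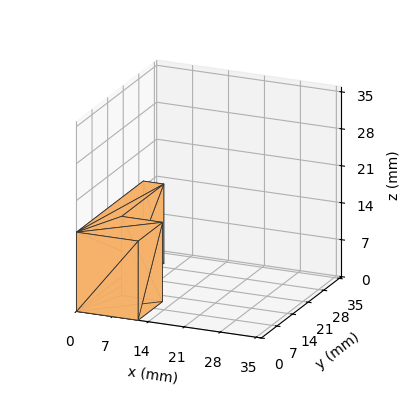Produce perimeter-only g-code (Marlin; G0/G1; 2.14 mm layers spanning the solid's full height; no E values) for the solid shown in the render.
Reading the render: the shape is an L-shaped prism: outer 12 × 30 mm, arm thicknesses ≈ 11 mm (horizontal) and 4 mm (vertical), extruded 15 mm in z (dimensions read to the nearest mm from the axis ticks). For the g-code, the solid's height is divided into equal slices at the stated Δz and each level perimeter traced with G1 moves after a G0 lift.

; perimeter-only toolpath
G21 ; units = mm
G90 ; absolute positioning
G28 ; home
; layer 1
G0 Z2.14
G0 X0.00 Y0.00
G1 X12.00 Y0.00
G1 X12.00 Y11.00
G1 X4.00 Y11.00
G1 X4.00 Y30.00
G1 X0.00 Y30.00
G1 X0.00 Y0.00
; layer 2
G0 Z4.29
G0 X0.00 Y0.00
G1 X12.00 Y0.00
G1 X12.00 Y11.00
G1 X4.00 Y11.00
G1 X4.00 Y30.00
G1 X0.00 Y30.00
G1 X0.00 Y0.00
; layer 3
G0 Z6.43
G0 X0.00 Y0.00
G1 X12.00 Y0.00
G1 X12.00 Y11.00
G1 X4.00 Y11.00
G1 X4.00 Y30.00
G1 X0.00 Y30.00
G1 X0.00 Y0.00
; layer 4
G0 Z8.57
G0 X0.00 Y0.00
G1 X12.00 Y0.00
G1 X12.00 Y11.00
G1 X4.00 Y11.00
G1 X4.00 Y30.00
G1 X0.00 Y30.00
G1 X0.00 Y0.00
; layer 5
G0 Z10.71
G0 X0.00 Y0.00
G1 X12.00 Y0.00
G1 X12.00 Y11.00
G1 X4.00 Y11.00
G1 X4.00 Y30.00
G1 X0.00 Y30.00
G1 X0.00 Y0.00
; layer 6
G0 Z12.86
G0 X0.00 Y0.00
G1 X12.00 Y0.00
G1 X12.00 Y11.00
G1 X4.00 Y11.00
G1 X4.00 Y30.00
G1 X0.00 Y30.00
G1 X0.00 Y0.00
; layer 7
G0 Z15.00
G0 X0.00 Y0.00
G1 X12.00 Y0.00
G1 X12.00 Y11.00
G1 X4.00 Y11.00
G1 X4.00 Y30.00
G1 X0.00 Y30.00
G1 X0.00 Y0.00
M2 ; end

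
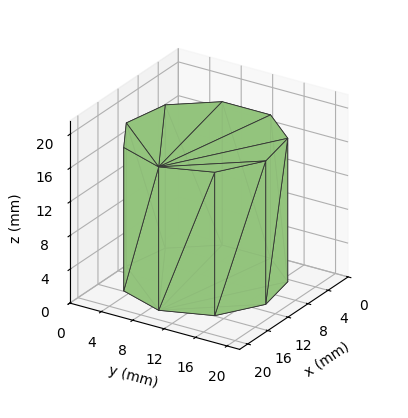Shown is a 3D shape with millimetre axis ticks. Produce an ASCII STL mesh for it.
Reading the render: the shape is a regular 9-sided prism (a cylinder approximated with 9 flat sides), circumscribed radius ≈ 9 mm, height ≈ 17 mm (dimensions read to the nearest mm from the axis ticks). For the STL, each face is triangulated and given an outward normal.

solid part
  facet normal 0.0000 0.0000 -1.0000
    outer loop
      vertex 10.563 17.863 0.000
      vertex 15.894 14.785 0.000
      vertex 18.000 9.000 0.000
    endloop
  endfacet
  facet normal 0.0000 0.0000 -1.0000
    outer loop
      vertex 4.500 16.794 0.000
      vertex 10.563 17.863 0.000
      vertex 18.000 9.000 0.000
    endloop
  endfacet
  facet normal 0.0000 0.0000 -1.0000
    outer loop
      vertex 0.543 12.078 0.000
      vertex 4.500 16.794 0.000
      vertex 18.000 9.000 0.000
    endloop
  endfacet
  facet normal 0.0000 0.0000 -1.0000
    outer loop
      vertex 0.543 5.922 0.000
      vertex 0.543 12.078 0.000
      vertex 18.000 9.000 0.000
    endloop
  endfacet
  facet normal 0.0000 0.0000 -1.0000
    outer loop
      vertex 4.500 1.206 0.000
      vertex 0.543 5.922 0.000
      vertex 18.000 9.000 0.000
    endloop
  endfacet
  facet normal 0.0000 0.0000 -1.0000
    outer loop
      vertex 10.563 0.137 0.000
      vertex 4.500 1.206 0.000
      vertex 18.000 9.000 0.000
    endloop
  endfacet
  facet normal 0.0000 0.0000 -1.0000
    outer loop
      vertex 15.894 3.215 0.000
      vertex 10.563 0.137 0.000
      vertex 18.000 9.000 0.000
    endloop
  endfacet
  facet normal 0.0000 0.0000 1.0000
    outer loop
      vertex 18.000 9.000 17.000
      vertex 15.894 14.785 17.000
      vertex 10.563 17.863 17.000
    endloop
  endfacet
  facet normal 0.0000 0.0000 1.0000
    outer loop
      vertex 18.000 9.000 17.000
      vertex 10.563 17.863 17.000
      vertex 4.500 16.794 17.000
    endloop
  endfacet
  facet normal 0.0000 0.0000 1.0000
    outer loop
      vertex 18.000 9.000 17.000
      vertex 4.500 16.794 17.000
      vertex 0.543 12.078 17.000
    endloop
  endfacet
  facet normal 0.0000 0.0000 1.0000
    outer loop
      vertex 18.000 9.000 17.000
      vertex 0.543 12.078 17.000
      vertex 0.543 5.922 17.000
    endloop
  endfacet
  facet normal 0.0000 0.0000 1.0000
    outer loop
      vertex 18.000 9.000 17.000
      vertex 0.543 5.922 17.000
      vertex 4.500 1.206 17.000
    endloop
  endfacet
  facet normal 0.0000 0.0000 1.0000
    outer loop
      vertex 18.000 9.000 17.000
      vertex 4.500 1.206 17.000
      vertex 10.563 0.137 17.000
    endloop
  endfacet
  facet normal 0.0000 0.0000 1.0000
    outer loop
      vertex 18.000 9.000 17.000
      vertex 10.563 0.137 17.000
      vertex 15.894 3.215 17.000
    endloop
  endfacet
  facet normal 0.9397 0.3421 0.0000
    outer loop
      vertex 18.000 9.000 0.000
      vertex 15.894 14.785 0.000
      vertex 15.894 14.785 17.000
    endloop
  endfacet
  facet normal 0.9397 0.3421 0.0000
    outer loop
      vertex 18.000 9.000 0.000
      vertex 15.894 14.785 17.000
      vertex 18.000 9.000 17.000
    endloop
  endfacet
  facet normal 0.5000 0.8660 0.0000
    outer loop
      vertex 15.894 14.785 0.000
      vertex 10.563 17.863 0.000
      vertex 10.563 17.863 17.000
    endloop
  endfacet
  facet normal 0.5000 0.8660 0.0000
    outer loop
      vertex 15.894 14.785 0.000
      vertex 10.563 17.863 17.000
      vertex 15.894 14.785 17.000
    endloop
  endfacet
  facet normal -0.1736 0.9848 0.0000
    outer loop
      vertex 10.563 17.863 0.000
      vertex 4.500 16.794 0.000
      vertex 4.500 16.794 17.000
    endloop
  endfacet
  facet normal -0.1736 0.9848 0.0000
    outer loop
      vertex 10.563 17.863 0.000
      vertex 4.500 16.794 17.000
      vertex 10.563 17.863 17.000
    endloop
  endfacet
  facet normal -0.7661 0.6428 0.0000
    outer loop
      vertex 4.500 16.794 0.000
      vertex 0.543 12.078 0.000
      vertex 0.543 12.078 17.000
    endloop
  endfacet
  facet normal -0.7661 0.6428 0.0000
    outer loop
      vertex 4.500 16.794 0.000
      vertex 0.543 12.078 17.000
      vertex 4.500 16.794 17.000
    endloop
  endfacet
  facet normal -1.0000 0.0000 0.0000
    outer loop
      vertex 0.543 12.078 0.000
      vertex 0.543 5.922 0.000
      vertex 0.543 5.922 17.000
    endloop
  endfacet
  facet normal -1.0000 0.0000 0.0000
    outer loop
      vertex 0.543 12.078 0.000
      vertex 0.543 5.922 17.000
      vertex 0.543 12.078 17.000
    endloop
  endfacet
  facet normal -0.7661 -0.6428 0.0000
    outer loop
      vertex 0.543 5.922 0.000
      vertex 4.500 1.206 0.000
      vertex 4.500 1.206 17.000
    endloop
  endfacet
  facet normal -0.7661 -0.6428 0.0000
    outer loop
      vertex 0.543 5.922 0.000
      vertex 4.500 1.206 17.000
      vertex 0.543 5.922 17.000
    endloop
  endfacet
  facet normal -0.1736 -0.9848 0.0000
    outer loop
      vertex 4.500 1.206 0.000
      vertex 10.563 0.137 0.000
      vertex 10.563 0.137 17.000
    endloop
  endfacet
  facet normal -0.1736 -0.9848 0.0000
    outer loop
      vertex 4.500 1.206 0.000
      vertex 10.563 0.137 17.000
      vertex 4.500 1.206 17.000
    endloop
  endfacet
  facet normal 0.5000 -0.8660 0.0000
    outer loop
      vertex 10.563 0.137 0.000
      vertex 15.894 3.215 0.000
      vertex 15.894 3.215 17.000
    endloop
  endfacet
  facet normal 0.5000 -0.8660 0.0000
    outer loop
      vertex 10.563 0.137 0.000
      vertex 15.894 3.215 17.000
      vertex 10.563 0.137 17.000
    endloop
  endfacet
  facet normal 0.9397 -0.3421 0.0000
    outer loop
      vertex 15.894 3.215 0.000
      vertex 18.000 9.000 0.000
      vertex 18.000 9.000 17.000
    endloop
  endfacet
  facet normal 0.9397 -0.3421 0.0000
    outer loop
      vertex 15.894 3.215 0.000
      vertex 18.000 9.000 17.000
      vertex 15.894 3.215 17.000
    endloop
  endfacet
endsolid part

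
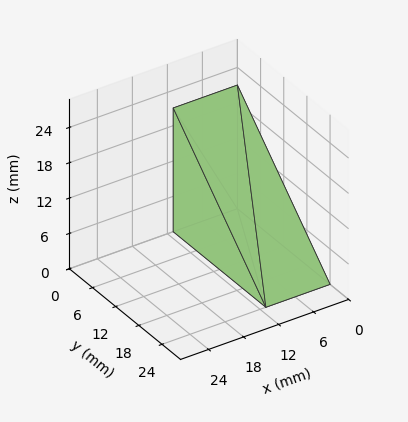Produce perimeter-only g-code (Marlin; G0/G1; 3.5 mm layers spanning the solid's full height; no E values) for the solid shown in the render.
Reading the render: the shape is a wedge (ramp): 11 × 24 mm base, rising to 21 mm along the y=0 edge and sloping linearly to z=0 at y=24 (dimensions read to the nearest mm from the axis ticks). For the g-code, the solid's height is divided into equal slices at the stated Δz and each level perimeter traced with G1 moves after a G0 lift.

; perimeter-only toolpath
G21 ; units = mm
G90 ; absolute positioning
G28 ; home
; layer 1
G0 Z3.5
G0 X0.0 Y0.0
G1 X11.0 Y0.0
G1 X11.0 Y20.0
G1 X0.0 Y20.0
G1 X0.0 Y0.0
; layer 2
G0 Z7.0
G0 X0.0 Y0.0
G1 X11.0 Y0.0
G1 X11.0 Y16.0
G1 X0.0 Y16.0
G1 X0.0 Y0.0
; layer 3
G0 Z10.5
G0 X0.0 Y0.0
G1 X11.0 Y0.0
G1 X11.0 Y12.0
G1 X0.0 Y12.0
G1 X0.0 Y0.0
; layer 4
G0 Z14.0
G0 X0.0 Y0.0
G1 X11.0 Y0.0
G1 X11.0 Y8.0
G1 X0.0 Y8.0
G1 X0.0 Y0.0
; layer 5
G0 Z17.5
G0 X0.0 Y0.0
G1 X11.0 Y0.0
G1 X11.0 Y4.0
G1 X0.0 Y4.0
G1 X0.0 Y0.0
M2 ; end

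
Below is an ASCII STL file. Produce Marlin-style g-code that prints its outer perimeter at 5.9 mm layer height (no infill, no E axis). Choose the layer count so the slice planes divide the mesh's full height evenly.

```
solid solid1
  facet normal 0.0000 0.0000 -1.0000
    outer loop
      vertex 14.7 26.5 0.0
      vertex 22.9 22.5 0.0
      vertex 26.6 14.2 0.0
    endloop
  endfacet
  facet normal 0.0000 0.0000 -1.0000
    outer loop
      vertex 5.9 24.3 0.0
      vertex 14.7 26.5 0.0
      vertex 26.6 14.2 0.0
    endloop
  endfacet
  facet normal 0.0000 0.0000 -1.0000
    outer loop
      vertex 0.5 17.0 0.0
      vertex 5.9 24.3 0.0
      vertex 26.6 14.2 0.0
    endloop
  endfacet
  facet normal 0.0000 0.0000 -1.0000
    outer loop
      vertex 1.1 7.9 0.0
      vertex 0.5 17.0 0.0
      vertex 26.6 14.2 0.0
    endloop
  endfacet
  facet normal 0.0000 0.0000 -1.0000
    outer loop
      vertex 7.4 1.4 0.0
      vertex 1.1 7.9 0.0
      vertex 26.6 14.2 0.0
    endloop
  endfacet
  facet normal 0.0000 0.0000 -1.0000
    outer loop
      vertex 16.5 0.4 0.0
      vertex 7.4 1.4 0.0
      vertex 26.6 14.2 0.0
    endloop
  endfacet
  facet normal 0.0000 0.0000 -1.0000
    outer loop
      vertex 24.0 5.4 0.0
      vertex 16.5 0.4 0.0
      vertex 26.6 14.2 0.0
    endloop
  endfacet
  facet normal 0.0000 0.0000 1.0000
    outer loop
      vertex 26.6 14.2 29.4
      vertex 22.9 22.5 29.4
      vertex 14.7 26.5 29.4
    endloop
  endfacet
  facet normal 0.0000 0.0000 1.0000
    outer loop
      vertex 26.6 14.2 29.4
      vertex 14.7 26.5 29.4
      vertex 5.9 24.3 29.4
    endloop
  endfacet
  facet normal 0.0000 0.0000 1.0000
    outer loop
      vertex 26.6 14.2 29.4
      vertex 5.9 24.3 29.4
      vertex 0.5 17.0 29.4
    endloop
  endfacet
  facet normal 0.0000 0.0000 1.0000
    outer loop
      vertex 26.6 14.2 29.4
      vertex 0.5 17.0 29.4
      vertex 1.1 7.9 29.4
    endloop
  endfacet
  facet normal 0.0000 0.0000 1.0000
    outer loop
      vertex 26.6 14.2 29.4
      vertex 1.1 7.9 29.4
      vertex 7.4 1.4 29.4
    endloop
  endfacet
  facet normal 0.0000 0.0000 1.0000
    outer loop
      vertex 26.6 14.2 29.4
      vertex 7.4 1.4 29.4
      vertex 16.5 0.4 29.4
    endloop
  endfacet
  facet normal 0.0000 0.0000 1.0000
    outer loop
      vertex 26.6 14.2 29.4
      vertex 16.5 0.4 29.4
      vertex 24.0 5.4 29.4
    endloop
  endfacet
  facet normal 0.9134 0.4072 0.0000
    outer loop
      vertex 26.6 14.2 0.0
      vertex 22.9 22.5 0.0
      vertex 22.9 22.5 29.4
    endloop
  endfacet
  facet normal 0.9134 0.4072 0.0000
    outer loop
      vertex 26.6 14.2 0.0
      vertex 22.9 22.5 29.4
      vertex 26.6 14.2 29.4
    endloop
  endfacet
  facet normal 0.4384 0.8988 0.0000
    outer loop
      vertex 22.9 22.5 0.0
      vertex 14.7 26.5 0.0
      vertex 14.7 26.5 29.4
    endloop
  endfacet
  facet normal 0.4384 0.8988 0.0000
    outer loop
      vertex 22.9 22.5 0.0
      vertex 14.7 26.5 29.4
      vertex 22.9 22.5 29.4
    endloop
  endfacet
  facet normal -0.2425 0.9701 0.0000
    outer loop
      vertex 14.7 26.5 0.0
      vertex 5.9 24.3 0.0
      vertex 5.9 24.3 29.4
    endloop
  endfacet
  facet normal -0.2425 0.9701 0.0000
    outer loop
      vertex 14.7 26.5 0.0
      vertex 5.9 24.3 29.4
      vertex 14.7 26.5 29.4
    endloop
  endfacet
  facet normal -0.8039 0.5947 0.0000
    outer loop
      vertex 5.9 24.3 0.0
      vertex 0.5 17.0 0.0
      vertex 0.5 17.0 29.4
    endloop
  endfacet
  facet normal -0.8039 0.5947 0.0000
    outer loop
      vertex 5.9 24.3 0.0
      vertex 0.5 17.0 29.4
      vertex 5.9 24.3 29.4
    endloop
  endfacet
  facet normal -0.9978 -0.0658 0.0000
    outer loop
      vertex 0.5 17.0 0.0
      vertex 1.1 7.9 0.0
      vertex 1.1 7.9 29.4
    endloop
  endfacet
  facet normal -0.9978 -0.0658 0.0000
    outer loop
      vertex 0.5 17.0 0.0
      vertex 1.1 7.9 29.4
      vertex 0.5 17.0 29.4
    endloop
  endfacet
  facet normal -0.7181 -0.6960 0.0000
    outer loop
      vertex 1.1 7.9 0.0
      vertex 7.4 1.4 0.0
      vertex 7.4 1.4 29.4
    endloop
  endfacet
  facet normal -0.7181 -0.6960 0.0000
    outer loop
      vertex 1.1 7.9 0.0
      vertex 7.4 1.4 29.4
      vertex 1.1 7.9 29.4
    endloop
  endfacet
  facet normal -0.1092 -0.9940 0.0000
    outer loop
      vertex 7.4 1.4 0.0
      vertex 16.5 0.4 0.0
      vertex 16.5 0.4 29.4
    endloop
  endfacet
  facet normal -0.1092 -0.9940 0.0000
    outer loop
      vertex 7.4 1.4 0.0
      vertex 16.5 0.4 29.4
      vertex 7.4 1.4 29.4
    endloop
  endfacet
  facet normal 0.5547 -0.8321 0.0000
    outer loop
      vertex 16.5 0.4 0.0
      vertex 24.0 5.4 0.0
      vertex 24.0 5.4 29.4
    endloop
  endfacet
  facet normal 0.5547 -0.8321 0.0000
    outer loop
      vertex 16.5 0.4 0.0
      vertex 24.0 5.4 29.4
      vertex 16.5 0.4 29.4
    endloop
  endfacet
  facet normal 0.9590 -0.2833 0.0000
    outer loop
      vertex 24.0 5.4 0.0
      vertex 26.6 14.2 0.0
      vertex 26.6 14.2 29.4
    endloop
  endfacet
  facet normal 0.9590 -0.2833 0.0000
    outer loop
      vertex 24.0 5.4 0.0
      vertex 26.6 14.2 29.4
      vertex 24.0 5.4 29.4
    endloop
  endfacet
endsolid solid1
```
; perimeter-only toolpath
G21 ; units = mm
G90 ; absolute positioning
G28 ; home
; layer 1
G0 Z5.9
G0 X26.6 Y14.2
G1 X22.9 Y22.5
G1 X14.7 Y26.5
G1 X5.9 Y24.3
G1 X0.5 Y17.0
G1 X1.1 Y7.9
G1 X7.4 Y1.4
G1 X16.5 Y0.4
G1 X24.0 Y5.4
G1 X26.6 Y14.2
; layer 2
G0 Z11.8
G0 X26.6 Y14.2
G1 X22.9 Y22.5
G1 X14.7 Y26.5
G1 X5.9 Y24.3
G1 X0.5 Y17.0
G1 X1.1 Y7.9
G1 X7.4 Y1.4
G1 X16.5 Y0.4
G1 X24.0 Y5.4
G1 X26.6 Y14.2
; layer 3
G0 Z17.6
G0 X26.6 Y14.2
G1 X22.9 Y22.5
G1 X14.7 Y26.5
G1 X5.9 Y24.3
G1 X0.5 Y17.0
G1 X1.1 Y7.9
G1 X7.4 Y1.4
G1 X16.5 Y0.4
G1 X24.0 Y5.4
G1 X26.6 Y14.2
; layer 4
G0 Z23.5
G0 X26.6 Y14.2
G1 X22.9 Y22.5
G1 X14.7 Y26.5
G1 X5.9 Y24.3
G1 X0.5 Y17.0
G1 X1.1 Y7.9
G1 X7.4 Y1.4
G1 X16.5 Y0.4
G1 X24.0 Y5.4
G1 X26.6 Y14.2
; layer 5
G0 Z29.4
G0 X26.6 Y14.2
G1 X22.9 Y22.5
G1 X14.7 Y26.5
G1 X5.9 Y24.3
G1 X0.5 Y17.0
G1 X1.1 Y7.9
G1 X7.4 Y1.4
G1 X16.5 Y0.4
G1 X24.0 Y5.4
G1 X26.6 Y14.2
M2 ; end

The solid is a regular 9-sided prism (a cylinder approximated with 9 flat sides), circumscribed radius ≈ 13.3 mm, height ≈ 29.4 mm. Slicing at Δz = 5.9 mm — 5 equal slices spanning the solid's height, so layer i sits at z = i·h/5 — gives 5 non-empty perimeters. Each is a 9-segment closed polygon; G0 lifts to the layer z and rapids to the start vertex, then G1 traces the edges.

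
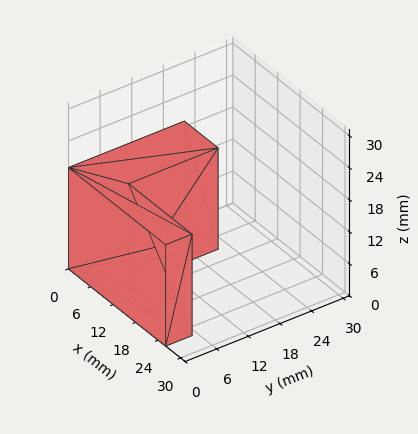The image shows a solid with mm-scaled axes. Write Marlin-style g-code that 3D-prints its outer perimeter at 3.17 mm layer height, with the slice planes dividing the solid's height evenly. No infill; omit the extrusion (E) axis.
Reading the render: the shape is an L-shaped prism: outer 26 × 22 mm, arm thicknesses ≈ 5 mm (horizontal) and 9 mm (vertical), extruded 19 mm in z (dimensions read to the nearest mm from the axis ticks). For the g-code, the solid's height is divided into equal slices at the stated Δz and each level perimeter traced with G1 moves after a G0 lift.

; perimeter-only toolpath
G21 ; units = mm
G90 ; absolute positioning
G28 ; home
; layer 1
G0 Z3.17
G0 X0.00 Y0.00
G1 X26.00 Y0.00
G1 X26.00 Y5.00
G1 X9.00 Y5.00
G1 X9.00 Y22.00
G1 X0.00 Y22.00
G1 X0.00 Y0.00
; layer 2
G0 Z6.33
G0 X0.00 Y0.00
G1 X26.00 Y0.00
G1 X26.00 Y5.00
G1 X9.00 Y5.00
G1 X9.00 Y22.00
G1 X0.00 Y22.00
G1 X0.00 Y0.00
; layer 3
G0 Z9.50
G0 X0.00 Y0.00
G1 X26.00 Y0.00
G1 X26.00 Y5.00
G1 X9.00 Y5.00
G1 X9.00 Y22.00
G1 X0.00 Y22.00
G1 X0.00 Y0.00
; layer 4
G0 Z12.67
G0 X0.00 Y0.00
G1 X26.00 Y0.00
G1 X26.00 Y5.00
G1 X9.00 Y5.00
G1 X9.00 Y22.00
G1 X0.00 Y22.00
G1 X0.00 Y0.00
; layer 5
G0 Z15.83
G0 X0.00 Y0.00
G1 X26.00 Y0.00
G1 X26.00 Y5.00
G1 X9.00 Y5.00
G1 X9.00 Y22.00
G1 X0.00 Y22.00
G1 X0.00 Y0.00
; layer 6
G0 Z19.00
G0 X0.00 Y0.00
G1 X26.00 Y0.00
G1 X26.00 Y5.00
G1 X9.00 Y5.00
G1 X9.00 Y22.00
G1 X0.00 Y22.00
G1 X0.00 Y0.00
M2 ; end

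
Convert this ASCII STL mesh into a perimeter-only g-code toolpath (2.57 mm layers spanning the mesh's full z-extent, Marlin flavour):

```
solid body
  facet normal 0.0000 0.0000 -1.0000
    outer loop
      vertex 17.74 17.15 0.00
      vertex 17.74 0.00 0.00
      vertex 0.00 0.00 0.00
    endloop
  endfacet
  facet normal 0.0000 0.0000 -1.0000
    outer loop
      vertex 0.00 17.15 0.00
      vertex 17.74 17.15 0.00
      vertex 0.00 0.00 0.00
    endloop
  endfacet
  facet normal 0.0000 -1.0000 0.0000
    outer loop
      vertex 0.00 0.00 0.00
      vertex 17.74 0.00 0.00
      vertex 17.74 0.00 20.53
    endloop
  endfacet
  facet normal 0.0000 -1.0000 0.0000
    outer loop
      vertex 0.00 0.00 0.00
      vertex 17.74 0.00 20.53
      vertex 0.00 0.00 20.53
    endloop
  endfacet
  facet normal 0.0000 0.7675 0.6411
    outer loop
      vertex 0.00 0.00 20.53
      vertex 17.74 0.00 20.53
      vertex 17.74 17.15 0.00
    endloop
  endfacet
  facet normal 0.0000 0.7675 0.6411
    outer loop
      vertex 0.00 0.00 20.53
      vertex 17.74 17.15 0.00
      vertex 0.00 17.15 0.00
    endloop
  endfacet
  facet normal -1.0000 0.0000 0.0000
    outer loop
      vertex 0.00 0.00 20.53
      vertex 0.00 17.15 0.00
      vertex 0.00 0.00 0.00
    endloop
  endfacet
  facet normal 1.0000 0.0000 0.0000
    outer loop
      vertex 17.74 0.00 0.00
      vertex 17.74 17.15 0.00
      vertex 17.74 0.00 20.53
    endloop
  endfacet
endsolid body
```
; perimeter-only toolpath
G21 ; units = mm
G90 ; absolute positioning
G28 ; home
; layer 1
G0 Z2.57
G0 X0.00 Y0.00
G1 X17.74 Y0.00
G1 X17.74 Y15.01
G1 X0.00 Y15.01
G1 X0.00 Y0.00
; layer 2
G0 Z5.13
G0 X0.00 Y0.00
G1 X17.74 Y0.00
G1 X17.74 Y12.86
G1 X0.00 Y12.86
G1 X0.00 Y0.00
; layer 3
G0 Z7.70
G0 X0.00 Y0.00
G1 X17.74 Y0.00
G1 X17.74 Y10.72
G1 X0.00 Y10.72
G1 X0.00 Y0.00
; layer 4
G0 Z10.27
G0 X0.00 Y0.00
G1 X17.74 Y0.00
G1 X17.74 Y8.57
G1 X0.00 Y8.57
G1 X0.00 Y0.00
; layer 5
G0 Z12.83
G0 X0.00 Y0.00
G1 X17.74 Y0.00
G1 X17.74 Y6.43
G1 X0.00 Y6.43
G1 X0.00 Y0.00
; layer 6
G0 Z15.40
G0 X0.00 Y0.00
G1 X17.74 Y0.00
G1 X17.74 Y4.29
G1 X0.00 Y4.29
G1 X0.00 Y0.00
; layer 7
G0 Z17.96
G0 X0.00 Y0.00
G1 X17.74 Y0.00
G1 X17.74 Y2.14
G1 X0.00 Y2.14
G1 X0.00 Y0.00
M2 ; end

The solid is a wedge (ramp): 17.7 × 17.1 mm base, rising to 20.5 mm along the y=0 edge and sloping linearly to z=0 at y=17.1. Slicing at Δz = 2.57 mm — 8 equal slices spanning the solid's height, so layer i sits at z = i·h/8 — gives 7 non-empty perimeters. Each is a 4-segment closed polygon; G0 lifts to the layer z and rapids to the start vertex, then G1 traces the edges. The cross-section shrinks linearly with z (the slice at the apex is degenerate and omitted).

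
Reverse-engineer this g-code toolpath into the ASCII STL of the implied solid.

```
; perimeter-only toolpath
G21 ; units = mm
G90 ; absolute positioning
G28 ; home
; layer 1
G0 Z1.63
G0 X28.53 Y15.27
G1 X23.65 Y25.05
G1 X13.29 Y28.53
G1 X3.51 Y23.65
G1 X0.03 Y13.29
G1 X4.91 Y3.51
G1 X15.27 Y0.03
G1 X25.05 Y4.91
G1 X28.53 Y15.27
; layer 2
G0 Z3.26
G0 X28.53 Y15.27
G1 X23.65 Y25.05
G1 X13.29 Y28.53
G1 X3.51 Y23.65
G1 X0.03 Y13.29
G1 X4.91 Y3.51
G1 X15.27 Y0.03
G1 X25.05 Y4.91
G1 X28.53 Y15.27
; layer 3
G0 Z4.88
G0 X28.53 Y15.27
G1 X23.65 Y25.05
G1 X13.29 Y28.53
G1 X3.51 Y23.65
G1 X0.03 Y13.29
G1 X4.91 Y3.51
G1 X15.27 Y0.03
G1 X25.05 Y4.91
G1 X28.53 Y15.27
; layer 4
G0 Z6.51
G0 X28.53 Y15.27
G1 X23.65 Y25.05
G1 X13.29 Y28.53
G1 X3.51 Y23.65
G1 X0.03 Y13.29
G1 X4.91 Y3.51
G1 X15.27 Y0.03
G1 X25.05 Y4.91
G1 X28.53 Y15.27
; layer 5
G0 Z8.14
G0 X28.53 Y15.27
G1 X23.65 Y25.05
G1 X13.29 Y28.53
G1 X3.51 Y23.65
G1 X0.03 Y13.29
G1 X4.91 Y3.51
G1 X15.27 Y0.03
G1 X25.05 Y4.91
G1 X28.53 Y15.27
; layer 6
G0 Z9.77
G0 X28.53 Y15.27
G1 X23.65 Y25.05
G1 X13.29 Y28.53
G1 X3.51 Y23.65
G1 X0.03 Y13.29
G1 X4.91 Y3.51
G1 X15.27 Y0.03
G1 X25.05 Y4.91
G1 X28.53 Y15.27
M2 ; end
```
solid part
  facet normal 0.0000 0.0000 -1.0000
    outer loop
      vertex 13.29 28.53 0.00
      vertex 23.65 25.05 0.00
      vertex 28.53 15.27 0.00
    endloop
  endfacet
  facet normal 0.0000 0.0000 -1.0000
    outer loop
      vertex 3.51 23.65 0.00
      vertex 13.29 28.53 0.00
      vertex 28.53 15.27 0.00
    endloop
  endfacet
  facet normal 0.0000 0.0000 -1.0000
    outer loop
      vertex 0.03 13.29 0.00
      vertex 3.51 23.65 0.00
      vertex 28.53 15.27 0.00
    endloop
  endfacet
  facet normal 0.0000 0.0000 -1.0000
    outer loop
      vertex 4.91 3.51 0.00
      vertex 0.03 13.29 0.00
      vertex 28.53 15.27 0.00
    endloop
  endfacet
  facet normal 0.0000 0.0000 -1.0000
    outer loop
      vertex 15.27 0.03 0.00
      vertex 4.91 3.51 0.00
      vertex 28.53 15.27 0.00
    endloop
  endfacet
  facet normal 0.0000 0.0000 -1.0000
    outer loop
      vertex 25.05 4.91 0.00
      vertex 15.27 0.03 0.00
      vertex 28.53 15.27 0.00
    endloop
  endfacet
  facet normal 0.0000 0.0000 1.0000
    outer loop
      vertex 28.53 15.27 9.77
      vertex 23.65 25.05 9.77
      vertex 13.29 28.53 9.77
    endloop
  endfacet
  facet normal 0.0000 0.0000 1.0000
    outer loop
      vertex 28.53 15.27 9.77
      vertex 13.29 28.53 9.77
      vertex 3.51 23.65 9.77
    endloop
  endfacet
  facet normal 0.0000 0.0000 1.0000
    outer loop
      vertex 28.53 15.27 9.77
      vertex 3.51 23.65 9.77
      vertex 0.03 13.29 9.77
    endloop
  endfacet
  facet normal 0.0000 0.0000 1.0000
    outer loop
      vertex 28.53 15.27 9.77
      vertex 0.03 13.29 9.77
      vertex 4.91 3.51 9.77
    endloop
  endfacet
  facet normal 0.0000 0.0000 1.0000
    outer loop
      vertex 28.53 15.27 9.77
      vertex 4.91 3.51 9.77
      vertex 15.27 0.03 9.77
    endloop
  endfacet
  facet normal 0.0000 0.0000 1.0000
    outer loop
      vertex 28.53 15.27 9.77
      vertex 15.27 0.03 9.77
      vertex 25.05 4.91 9.77
    endloop
  endfacet
  facet normal 0.8948 0.4465 0.0000
    outer loop
      vertex 28.53 15.27 0.00
      vertex 23.65 25.05 0.00
      vertex 23.65 25.05 9.77
    endloop
  endfacet
  facet normal 0.8948 0.4465 0.0000
    outer loop
      vertex 28.53 15.27 0.00
      vertex 23.65 25.05 9.77
      vertex 28.53 15.27 9.77
    endloop
  endfacet
  facet normal 0.3184 0.9479 0.0000
    outer loop
      vertex 23.65 25.05 0.00
      vertex 13.29 28.53 0.00
      vertex 13.29 28.53 9.77
    endloop
  endfacet
  facet normal 0.3184 0.9479 0.0000
    outer loop
      vertex 23.65 25.05 0.00
      vertex 13.29 28.53 9.77
      vertex 23.65 25.05 9.77
    endloop
  endfacet
  facet normal -0.4465 0.8948 0.0000
    outer loop
      vertex 13.29 28.53 0.00
      vertex 3.51 23.65 0.00
      vertex 3.51 23.65 9.77
    endloop
  endfacet
  facet normal -0.4465 0.8948 0.0000
    outer loop
      vertex 13.29 28.53 0.00
      vertex 3.51 23.65 9.77
      vertex 13.29 28.53 9.77
    endloop
  endfacet
  facet normal -0.9479 0.3184 0.0000
    outer loop
      vertex 3.51 23.65 0.00
      vertex 0.03 13.29 0.00
      vertex 0.03 13.29 9.77
    endloop
  endfacet
  facet normal -0.9479 0.3184 0.0000
    outer loop
      vertex 3.51 23.65 0.00
      vertex 0.03 13.29 9.77
      vertex 3.51 23.65 9.77
    endloop
  endfacet
  facet normal -0.8948 -0.4465 0.0000
    outer loop
      vertex 0.03 13.29 0.00
      vertex 4.91 3.51 0.00
      vertex 4.91 3.51 9.77
    endloop
  endfacet
  facet normal -0.8948 -0.4465 0.0000
    outer loop
      vertex 0.03 13.29 0.00
      vertex 4.91 3.51 9.77
      vertex 0.03 13.29 9.77
    endloop
  endfacet
  facet normal -0.3184 -0.9479 0.0000
    outer loop
      vertex 4.91 3.51 0.00
      vertex 15.27 0.03 0.00
      vertex 15.27 0.03 9.77
    endloop
  endfacet
  facet normal -0.3184 -0.9479 0.0000
    outer loop
      vertex 4.91 3.51 0.00
      vertex 15.27 0.03 9.77
      vertex 4.91 3.51 9.77
    endloop
  endfacet
  facet normal 0.4465 -0.8948 0.0000
    outer loop
      vertex 15.27 0.03 0.00
      vertex 25.05 4.91 0.00
      vertex 25.05 4.91 9.77
    endloop
  endfacet
  facet normal 0.4465 -0.8948 0.0000
    outer loop
      vertex 15.27 0.03 0.00
      vertex 25.05 4.91 9.77
      vertex 15.27 0.03 9.77
    endloop
  endfacet
  facet normal 0.9479 -0.3184 0.0000
    outer loop
      vertex 25.05 4.91 0.00
      vertex 28.53 15.27 0.00
      vertex 28.53 15.27 9.77
    endloop
  endfacet
  facet normal 0.9479 -0.3184 0.0000
    outer loop
      vertex 25.05 4.91 0.00
      vertex 28.53 15.27 9.77
      vertex 25.05 4.91 9.77
    endloop
  endfacet
endsolid part

The G0 Z moves step by Δz≈1.63 mm. Every layer's G1 loop is the same polygon, so the solid is a straight extrusion of it from z=0 to z≈9.77. Closing with flat bottom and top caps and triangulating gives 28 facets — a regular 8-sided prism (a cylinder approximated with 8 flat sides), circumscribed radius ≈ 14.3 mm, height ≈ 9.77 mm.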